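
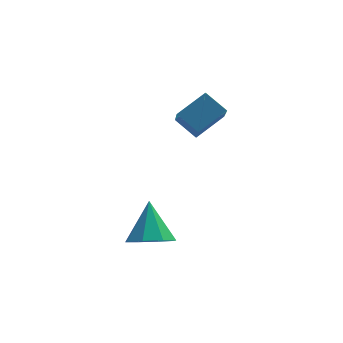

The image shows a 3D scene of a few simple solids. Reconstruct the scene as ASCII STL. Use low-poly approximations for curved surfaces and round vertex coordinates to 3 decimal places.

solid 
facet normal -0.748 -0.416 -0.517
outer loop
vertex 0.682 0.514 0.068
vertex -0.18 1.135 0.817
vertex 0.698 2.155 -1.275
endloop
endfacet
facet normal 0.663 -0.478 -0.576
outer loop
vertex 1.94 2.845 -0.417
vertex 0.682 0.514 0.068
vertex 0.698 2.155 -1.275
endloop
endfacet
facet normal -0.748 -0.416 -0.517
outer loop
vertex 0.698 2.155 -1.275
vertex -0.18 1.135 0.817
vertex -0.164 2.776 -0.526
endloop
endfacet
facet normal 0.007 0.774 -0.633
outer loop
vertex -0.164 2.776 -0.526
vertex 1.94 2.845 -0.417
vertex 0.698 2.155 -1.275
endloop
endfacet
facet normal -0.007 -0.774 0.633
outer loop
vertex 0.682 0.514 0.068
vertex 1.062 1.825 1.675
vertex -0.18 1.135 0.817
endloop
endfacet
facet normal 0.663 -0.478 -0.576
outer loop
vertex 1.924 1.204 0.926
vertex 0.682 0.514 0.068
vertex 1.94 2.845 -0.417
endloop
endfacet
facet normal -0.007 -0.774 0.633
outer loop
vertex 1.924 1.204 0.926
vertex 1.062 1.825 1.675
vertex 0.682 0.514 0.068
endloop
endfacet
facet normal -0.663 0.478 0.576
outer loop
vertex -0.18 1.135 0.817
vertex 1.062 1.825 1.675
vertex -0.164 2.776 -0.526
endloop
endfacet
facet normal 0.007 0.774 -0.633
outer loop
vertex 1.078 3.466 0.332
vertex 1.94 2.845 -0.417
vertex -0.164 2.776 -0.526
endloop
endfacet
facet normal -0.663 0.478 0.576
outer loop
vertex -0.164 2.776 -0.526
vertex 1.062 1.825 1.675
vertex 1.078 3.466 0.332
endloop
endfacet
facet normal 0.748 0.416 0.517
outer loop
vertex 1.078 3.466 0.332
vertex 1.924 1.204 0.926
vertex 1.94 2.845 -0.417
endloop
endfacet
facet normal 0.748 0.416 0.517
outer loop
vertex 1.062 1.825 1.675
vertex 1.924 1.204 0.926
vertex 1.078 3.466 0.332
endloop
endfacet
facet normal 0.003 -0.605 -0.796
outer loop
vertex -0.397 -2.561 -4.462
vertex -1.427 -2.278 -4.681
vertex -0.445 -1.898 -4.966
endloop
endfacet
facet normal 0.894 0.311 0.324
outer loop
vertex -0.397 -2.561 -4.462
vertex -0.445 -1.898 -4.966
vertex -1.433 -1.042 -3.059
endloop
endfacet
facet normal 0.004 -0.606 -0.795
outer loop
vertex -0.445 -1.898 -4.966
vertex -1.427 -2.278 -4.681
vertex -1.068 -1.458 -5.304
endloop
endfacet
facet normal 0.595 0.802 -0.052
outer loop
vertex -0.445 -1.898 -4.966
vertex -1.068 -1.458 -5.304
vertex -1.433 -1.042 -3.059
endloop
endfacet
facet normal 0.004 -0.606 -0.795
outer loop
vertex -1.068 -1.458 -5.304
vertex -1.427 -2.278 -4.681
vertex -1.901 -1.499 -5.277
endloop
endfacet
facet normal -0.054 0.980 -0.190
outer loop
vertex -1.068 -1.458 -5.304
vertex -1.901 -1.499 -5.277
vertex -1.433 -1.042 -3.059
endloop
endfacet
facet normal 0.003 -0.606 -0.795
outer loop
vertex -1.901 -1.499 -5.277
vertex -1.427 -2.278 -4.681
vertex -2.456 -1.995 -4.901
endloop
endfacet
facet normal -0.671 0.742 -0.011
outer loop
vertex -1.901 -1.499 -5.277
vertex -2.456 -1.995 -4.901
vertex -1.433 -1.042 -3.059
endloop
endfacet
facet normal 0.004 -0.606 -0.796
outer loop
vertex -2.456 -1.995 -4.901
vertex -1.427 -2.278 -4.681
vertex -2.408 -2.658 -4.396
endloop
endfacet
facet normal -0.897 0.225 0.381
outer loop
vertex -2.456 -1.995 -4.901
vertex -2.408 -2.658 -4.396
vertex -1.433 -1.042 -3.059
endloop
endfacet
facet normal 0.004 -0.606 -0.795
outer loop
vertex -2.408 -2.658 -4.396
vertex -1.427 -2.278 -4.681
vertex -1.785 -3.098 -4.058
endloop
endfacet
facet normal -0.598 -0.265 0.757
outer loop
vertex -2.408 -2.658 -4.396
vertex -1.785 -3.098 -4.058
vertex -1.433 -1.042 -3.059
endloop
endfacet
facet normal 0.003 -0.606 -0.796
outer loop
vertex -1.785 -3.098 -4.058
vertex -1.427 -2.278 -4.681
vertex -0.952 -3.058 -4.085
endloop
endfacet
facet normal 0.050 -0.443 0.895
outer loop
vertex -1.785 -3.098 -4.058
vertex -0.952 -3.058 -4.085
vertex -1.433 -1.042 -3.059
endloop
endfacet
facet normal 0.003 -0.606 -0.795
outer loop
vertex -0.952 -3.058 -4.085
vertex -1.427 -2.278 -4.681
vertex -0.397 -2.561 -4.462
endloop
endfacet
facet normal 0.669 -0.204 0.715
outer loop
vertex -0.952 -3.058 -4.085
vertex -0.397 -2.561 -4.462
vertex -1.433 -1.042 -3.059
endloop
endfacet

endsolid


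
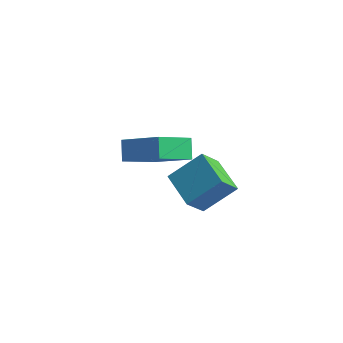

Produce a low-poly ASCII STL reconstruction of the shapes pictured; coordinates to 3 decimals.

solid 
facet normal -0.846 0.454 0.280
outer loop
vertex 1.484 -2.491 1.423
vertex 1.638 -1.65 0.525
vertex 0.629 -3.445 0.384
endloop
endfacet
facet normal -0.123 -0.678 0.724
outer loop
vertex 1.982 -4.17 -0.065
vertex 1.484 -2.491 1.423
vertex 0.629 -3.445 0.384
endloop
endfacet
facet normal -0.846 0.454 0.280
outer loop
vertex 0.629 -3.445 0.384
vertex 1.638 -1.65 0.525
vertex 0.782 -2.604 -0.515
endloop
endfacet
facet normal -0.519 -0.578 -0.629
outer loop
vertex 0.782 -2.604 -0.515
vertex 1.982 -4.17 -0.065
vertex 0.629 -3.445 0.384
endloop
endfacet
facet normal 0.519 0.578 0.630
outer loop
vertex 1.484 -2.491 1.423
vertex 2.991 -2.375 0.076
vertex 1.638 -1.65 0.525
endloop
endfacet
facet normal -0.124 -0.678 0.724
outer loop
vertex 2.838 -3.216 0.975
vertex 1.484 -2.491 1.423
vertex 1.982 -4.17 -0.065
endloop
endfacet
facet normal 0.518 0.579 0.630
outer loop
vertex 2.838 -3.216 0.975
vertex 2.991 -2.375 0.076
vertex 1.484 -2.491 1.423
endloop
endfacet
facet normal 0.123 0.679 -0.724
outer loop
vertex 1.638 -1.65 0.525
vertex 2.991 -2.375 0.076
vertex 0.782 -2.604 -0.515
endloop
endfacet
facet normal -0.518 -0.578 -0.630
outer loop
vertex 2.136 -3.329 -0.963
vertex 1.982 -4.17 -0.065
vertex 0.782 -2.604 -0.515
endloop
endfacet
facet normal 0.123 0.678 -0.724
outer loop
vertex 0.782 -2.604 -0.515
vertex 2.991 -2.375 0.076
vertex 2.136 -3.329 -0.963
endloop
endfacet
facet normal 0.846 -0.454 -0.280
outer loop
vertex 2.136 -3.329 -0.963
vertex 2.838 -3.216 0.975
vertex 1.982 -4.17 -0.065
endloop
endfacet
facet normal 0.846 -0.453 -0.280
outer loop
vertex 2.991 -2.375 0.076
vertex 2.838 -3.216 0.975
vertex 2.136 -3.329 -0.963
endloop
endfacet
facet normal -0.881 -0.008 -0.473
outer loop
vertex -2.882 -1.522 -1.624
vertex -3.293 -0.993 -0.868
vertex -2.44 0.038 -2.474
endloop
endfacet
facet normal 0.407 -0.523 -0.749
outer loop
vertex -0.687 0.053 -1.532
vertex -2.882 -1.522 -1.624
vertex -2.44 0.038 -2.474
endloop
endfacet
facet normal -0.881 -0.008 -0.473
outer loop
vertex -2.44 0.038 -2.474
vertex -3.293 -0.993 -0.868
vertex -2.851 0.566 -1.717
endloop
endfacet
facet normal 0.242 0.853 -0.463
outer loop
vertex -2.851 0.566 -1.717
vertex -0.687 0.053 -1.532
vertex -2.44 0.038 -2.474
endloop
endfacet
facet normal -0.242 -0.852 0.464
outer loop
vertex -2.882 -1.522 -1.624
vertex -1.54 -0.978 0.074
vertex -3.293 -0.993 -0.868
endloop
endfacet
facet normal 0.407 -0.523 -0.749
outer loop
vertex -1.129 -1.506 -0.683
vertex -2.882 -1.522 -1.624
vertex -0.687 0.053 -1.532
endloop
endfacet
facet normal -0.241 -0.853 0.464
outer loop
vertex -1.129 -1.506 -0.683
vertex -1.54 -0.978 0.074
vertex -2.882 -1.522 -1.624
endloop
endfacet
facet normal -0.407 0.523 0.749
outer loop
vertex -3.293 -0.993 -0.868
vertex -1.54 -0.978 0.074
vertex -2.851 0.566 -1.717
endloop
endfacet
facet normal 0.242 0.852 -0.465
outer loop
vertex -1.098 0.582 -0.776
vertex -0.687 0.053 -1.532
vertex -2.851 0.566 -1.717
endloop
endfacet
facet normal -0.407 0.523 0.749
outer loop
vertex -2.851 0.566 -1.717
vertex -1.54 -0.978 0.074
vertex -1.098 0.582 -0.776
endloop
endfacet
facet normal 0.881 0.008 0.473
outer loop
vertex -1.098 0.582 -0.776
vertex -1.129 -1.506 -0.683
vertex -0.687 0.053 -1.532
endloop
endfacet
facet normal 0.881 0.008 0.473
outer loop
vertex -1.54 -0.978 0.074
vertex -1.129 -1.506 -0.683
vertex -1.098 0.582 -0.776
endloop
endfacet

endsolid


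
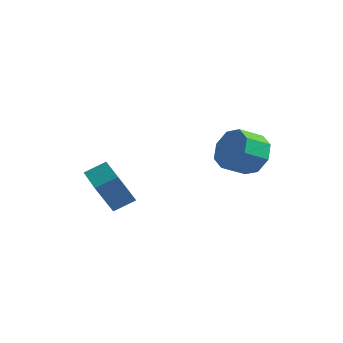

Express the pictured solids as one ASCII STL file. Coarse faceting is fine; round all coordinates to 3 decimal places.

solid 
facet normal 0.406 0.775 -0.484
outer loop
vertex 4.907 2.542 -0.311
vertex 4.152 2.45 -1.092
vertex 4.226 2.998 -0.153
endloop
endfacet
facet normal 0.411 0.318 0.855
outer loop
vertex 4.907 2.542 -0.311
vertex 4.226 2.998 -0.153
vertex 4.382 1.542 0.313
endloop
endfacet
facet normal 0.413 0.317 0.854
outer loop
vertex 4.382 1.542 0.313
vertex 4.226 2.998 -0.153
vertex 3.702 1.998 0.472
endloop
endfacet
facet normal -0.407 -0.775 0.484
outer loop
vertex 4.382 1.542 0.313
vertex 3.702 1.998 0.472
vertex 3.628 1.45 -0.468
endloop
endfacet
facet normal 0.407 0.775 -0.484
outer loop
vertex 4.226 2.998 -0.153
vertex 4.152 2.45 -1.092
vertex 3.503 3.133 -0.545
endloop
endfacet
facet normal -0.286 0.611 0.738
outer loop
vertex 4.226 2.998 -0.153
vertex 3.503 3.133 -0.545
vertex 3.702 1.998 0.472
endloop
endfacet
facet normal -0.286 0.611 0.738
outer loop
vertex 3.702 1.998 0.472
vertex 3.503 3.133 -0.545
vertex 2.978 2.133 0.08
endloop
endfacet
facet normal -0.406 -0.775 0.484
outer loop
vertex 3.702 1.998 0.472
vertex 2.978 2.133 0.08
vertex 3.628 1.45 -0.468
endloop
endfacet
facet normal 0.407 0.774 -0.485
outer loop
vertex 3.503 3.133 -0.545
vertex 4.152 2.45 -1.092
vertex 3.159 2.868 -1.257
endloop
endfacet
facet normal -0.815 0.547 0.190
outer loop
vertex 3.503 3.133 -0.545
vertex 3.159 2.868 -1.257
vertex 2.978 2.133 0.08
endloop
endfacet
facet normal -0.816 0.546 0.190
outer loop
vertex 2.978 2.133 0.08
vertex 3.159 2.868 -1.257
vertex 2.635 1.868 -0.633
endloop
endfacet
facet normal -0.407 -0.775 0.484
outer loop
vertex 2.978 2.133 0.08
vertex 2.635 1.868 -0.633
vertex 3.628 1.45 -0.468
endloop
endfacet
facet normal 0.407 0.775 -0.484
outer loop
vertex 3.159 2.868 -1.257
vertex 4.152 2.45 -1.092
vertex 3.398 2.358 -1.873
endloop
endfacet
facet normal -0.868 0.161 -0.470
outer loop
vertex 3.159 2.868 -1.257
vertex 3.398 2.358 -1.873
vertex 2.635 1.868 -0.633
endloop
endfacet
facet normal -0.868 0.162 -0.470
outer loop
vertex 2.635 1.868 -0.633
vertex 3.398 2.358 -1.873
vertex 2.873 1.358 -1.249
endloop
endfacet
facet normal -0.407 -0.775 0.484
outer loop
vertex 2.635 1.868 -0.633
vertex 2.873 1.358 -1.249
vertex 3.628 1.45 -0.468
endloop
endfacet
facet normal 0.407 0.775 -0.484
outer loop
vertex 3.398 2.358 -1.873
vertex 4.152 2.45 -1.092
vertex 4.078 1.902 -2.032
endloop
endfacet
facet normal -0.412 -0.317 -0.854
outer loop
vertex 3.398 2.358 -1.873
vertex 4.078 1.902 -2.032
vertex 2.873 1.358 -1.249
endloop
endfacet
facet normal -0.411 -0.318 -0.854
outer loop
vertex 2.873 1.358 -1.249
vertex 4.078 1.902 -2.032
vertex 3.554 0.902 -1.407
endloop
endfacet
facet normal -0.406 -0.775 0.484
outer loop
vertex 2.873 1.358 -1.249
vertex 3.554 0.902 -1.407
vertex 3.628 1.45 -0.468
endloop
endfacet
facet normal 0.406 0.775 -0.484
outer loop
vertex 4.078 1.902 -2.032
vertex 4.152 2.45 -1.092
vertex 4.802 1.767 -1.64
endloop
endfacet
facet normal 0.286 -0.611 -0.738
outer loop
vertex 4.078 1.902 -2.032
vertex 4.802 1.767 -1.64
vertex 3.554 0.902 -1.407
endloop
endfacet
facet normal 0.286 -0.611 -0.738
outer loop
vertex 3.554 0.902 -1.407
vertex 4.802 1.767 -1.64
vertex 4.277 0.767 -1.015
endloop
endfacet
facet normal -0.407 -0.775 0.484
outer loop
vertex 3.554 0.902 -1.407
vertex 4.277 0.767 -1.015
vertex 3.628 1.45 -0.468
endloop
endfacet
facet normal 0.407 0.775 -0.484
outer loop
vertex 4.802 1.767 -1.64
vertex 4.152 2.45 -1.092
vertex 5.145 2.032 -0.927
endloop
endfacet
facet normal 0.816 -0.547 -0.189
outer loop
vertex 4.802 1.767 -1.64
vertex 5.145 2.032 -0.927
vertex 4.277 0.767 -1.015
endloop
endfacet
facet normal 0.816 -0.546 -0.191
outer loop
vertex 4.277 0.767 -1.015
vertex 5.145 2.032 -0.927
vertex 4.621 1.032 -0.303
endloop
endfacet
facet normal -0.407 -0.774 0.485
outer loop
vertex 4.277 0.767 -1.015
vertex 4.621 1.032 -0.303
vertex 3.628 1.45 -0.468
endloop
endfacet
facet normal 0.407 0.775 -0.484
outer loop
vertex 5.145 2.032 -0.927
vertex 4.152 2.45 -1.092
vertex 4.907 2.542 -0.311
endloop
endfacet
facet normal 0.868 -0.162 0.469
outer loop
vertex 5.145 2.032 -0.927
vertex 4.907 2.542 -0.311
vertex 4.621 1.032 -0.303
endloop
endfacet
facet normal 0.867 -0.162 0.471
outer loop
vertex 4.621 1.032 -0.303
vertex 4.907 2.542 -0.311
vertex 4.382 1.542 0.313
endloop
endfacet
facet normal -0.407 -0.775 0.484
outer loop
vertex 4.621 1.032 -0.303
vertex 4.382 1.542 0.313
vertex 3.628 1.45 -0.468
endloop
endfacet
facet normal -0.797 0.603 0.019
outer loop
vertex -0.858 -2.692 -1.546
vertex -0.273 -1.935 -1.046
vertex -0.422 -2.069 -2.999
endloop
endfacet
facet normal -0.542 -0.701 -0.463
outer loop
vertex 1.053 -3.185 -3.034
vertex -0.858 -2.692 -1.546
vertex -0.422 -2.069 -2.999
endloop
endfacet
facet normal -0.797 0.604 0.019
outer loop
vertex -0.422 -2.069 -2.999
vertex -0.273 -1.935 -1.046
vertex 0.164 -1.312 -2.499
endloop
endfacet
facet normal 0.266 0.379 -0.886
outer loop
vertex 0.164 -1.312 -2.499
vertex 1.053 -3.185 -3.034
vertex -0.422 -2.069 -2.999
endloop
endfacet
facet normal -0.266 -0.380 0.886
outer loop
vertex -0.858 -2.692 -1.546
vertex 1.202 -3.051 -1.081
vertex -0.273 -1.935 -1.046
endloop
endfacet
facet normal -0.542 -0.701 -0.464
outer loop
vertex 0.616 -3.808 -1.581
vertex -0.858 -2.692 -1.546
vertex 1.053 -3.185 -3.034
endloop
endfacet
facet normal -0.266 -0.379 0.886
outer loop
vertex 0.616 -3.808 -1.581
vertex 1.202 -3.051 -1.081
vertex -0.858 -2.692 -1.546
endloop
endfacet
facet normal 0.542 0.701 0.464
outer loop
vertex -0.273 -1.935 -1.046
vertex 1.202 -3.051 -1.081
vertex 0.164 -1.312 -2.499
endloop
endfacet
facet normal 0.266 0.379 -0.886
outer loop
vertex 1.638 -2.428 -2.534
vertex 1.053 -3.185 -3.034
vertex 0.164 -1.312 -2.499
endloop
endfacet
facet normal 0.542 0.701 0.463
outer loop
vertex 0.164 -1.312 -2.499
vertex 1.202 -3.051 -1.081
vertex 1.638 -2.428 -2.534
endloop
endfacet
facet normal 0.797 -0.603 -0.019
outer loop
vertex 1.638 -2.428 -2.534
vertex 0.616 -3.808 -1.581
vertex 1.053 -3.185 -3.034
endloop
endfacet
facet normal 0.797 -0.604 -0.020
outer loop
vertex 1.202 -3.051 -1.081
vertex 0.616 -3.808 -1.581
vertex 1.638 -2.428 -2.534
endloop
endfacet

endsolid


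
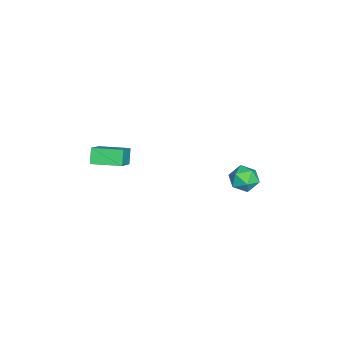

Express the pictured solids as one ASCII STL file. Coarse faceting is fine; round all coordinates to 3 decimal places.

solid 
facet normal -0.566 0.313 0.762
outer loop
vertex -2.561 3.748 1.374
vertex -2.427 3.079 1.748
vertex -1.951 3.685 1.853
endloop
endfacet
facet normal -0.253 0.864 0.435
outer loop
vertex -2.561 3.748 1.374
vertex -1.951 3.685 1.853
vertex -1.874 4.051 1.171
endloop
endfacet
facet normal -0.452 0.856 -0.250
outer loop
vertex -2.561 3.748 1.374
vertex -1.874 4.051 1.171
vertex -2.303 3.671 0.644
endloop
endfacet
facet normal -0.889 0.300 -0.346
outer loop
vertex -2.561 3.748 1.374
vertex -2.303 3.671 0.644
vertex -2.645 3.07 1.001
endloop
endfacet
facet normal -0.959 -0.035 0.280
outer loop
vertex -2.561 3.748 1.374
vertex -2.645 3.07 1.001
vertex -2.427 3.079 1.748
endloop
endfacet
facet normal 0.453 0.763 0.461
outer loop
vertex -1.874 4.051 1.171
vertex -1.951 3.685 1.853
vertex -1.315 3.57 1.419
endloop
endfacet
facet normal -0.054 -0.129 0.990
outer loop
vertex -1.951 3.685 1.853
vertex -2.427 3.079 1.748
vertex -1.657 2.969 1.776
endloop
endfacet
facet normal -0.690 -0.693 0.210
outer loop
vertex -2.427 3.079 1.748
vertex -2.645 3.07 1.001
vertex -2.086 2.589 1.249
endloop
endfacet
facet normal -0.576 -0.150 -0.804
outer loop
vertex -2.645 3.07 1.001
vertex -2.303 3.671 0.644
vertex -2.009 2.955 0.567
endloop
endfacet
facet normal 0.131 0.751 -0.648
outer loop
vertex -2.303 3.671 0.644
vertex -1.874 4.051 1.171
vertex -1.533 3.561 0.672
endloop
endfacet
facet normal 0.889 -0.300 0.346
outer loop
vertex -1.399 2.892 1.046
vertex -1.315 3.57 1.419
vertex -1.657 2.969 1.776
endloop
endfacet
facet normal 0.452 -0.856 0.250
outer loop
vertex -1.399 2.892 1.046
vertex -1.657 2.969 1.776
vertex -2.086 2.589 1.249
endloop
endfacet
facet normal 0.253 -0.864 -0.435
outer loop
vertex -1.399 2.892 1.046
vertex -2.086 2.589 1.249
vertex -2.009 2.955 0.567
endloop
endfacet
facet normal 0.566 -0.313 -0.762
outer loop
vertex -1.399 2.892 1.046
vertex -2.009 2.955 0.567
vertex -1.533 3.561 0.672
endloop
endfacet
facet normal 0.959 0.035 -0.280
outer loop
vertex -1.399 2.892 1.046
vertex -1.533 3.561 0.672
vertex -1.315 3.57 1.419
endloop
endfacet
facet normal 0.576 0.150 0.804
outer loop
vertex -1.657 2.969 1.776
vertex -1.315 3.57 1.419
vertex -1.951 3.685 1.853
endloop
endfacet
facet normal -0.131 -0.751 0.648
outer loop
vertex -2.086 2.589 1.249
vertex -1.657 2.969 1.776
vertex -2.427 3.079 1.748
endloop
endfacet
facet normal -0.453 -0.763 -0.461
outer loop
vertex -2.009 2.955 0.567
vertex -2.086 2.589 1.249
vertex -2.645 3.07 1.001
endloop
endfacet
facet normal 0.054 0.129 -0.990
outer loop
vertex -1.533 3.561 0.672
vertex -2.009 2.955 0.567
vertex -2.303 3.671 0.644
endloop
endfacet
facet normal 0.690 0.693 -0.210
outer loop
vertex -1.315 3.57 1.419
vertex -1.533 3.561 0.672
vertex -1.874 4.051 1.171
endloop
endfacet
facet normal -0.603 -0.059 0.795
outer loop
vertex -1.075 -3.533 3.059
vertex -1.07 -2.048 3.173
vertex -2.215 -3.464 2.199
endloop
endfacet
facet normal -0.002 -0.997 -0.077
outer loop
vertex -1.69 -3.412 1.507
vertex -1.075 -3.533 3.059
vertex -2.215 -3.464 2.199
endloop
endfacet
facet normal -0.604 -0.058 0.795
outer loop
vertex -2.215 -3.464 2.199
vertex -1.07 -2.048 3.173
vertex -2.21 -1.978 2.312
endloop
endfacet
facet normal -0.797 0.048 -0.601
outer loop
vertex -2.21 -1.978 2.312
vertex -1.69 -3.412 1.507
vertex -2.215 -3.464 2.199
endloop
endfacet
facet normal 0.797 -0.049 0.601
outer loop
vertex -1.075 -3.533 3.059
vertex -0.545 -1.996 2.481
vertex -1.07 -2.048 3.173
endloop
endfacet
facet normal -0.004 -0.997 -0.076
outer loop
vertex -0.55 -3.482 2.368
vertex -1.075 -3.533 3.059
vertex -1.69 -3.412 1.507
endloop
endfacet
facet normal 0.797 -0.048 0.602
outer loop
vertex -0.55 -3.482 2.368
vertex -0.545 -1.996 2.481
vertex -1.075 -3.533 3.059
endloop
endfacet
facet normal 0.003 0.997 0.077
outer loop
vertex -1.07 -2.048 3.173
vertex -0.545 -1.996 2.481
vertex -2.21 -1.978 2.312
endloop
endfacet
facet normal -0.797 0.049 -0.602
outer loop
vertex -1.685 -1.927 1.621
vertex -1.69 -3.412 1.507
vertex -2.21 -1.978 2.312
endloop
endfacet
facet normal 0.003 0.997 0.076
outer loop
vertex -2.21 -1.978 2.312
vertex -0.545 -1.996 2.481
vertex -1.685 -1.927 1.621
endloop
endfacet
facet normal 0.604 0.059 -0.795
outer loop
vertex -1.685 -1.927 1.621
vertex -0.55 -3.482 2.368
vertex -1.69 -3.412 1.507
endloop
endfacet
facet normal 0.603 0.058 -0.795
outer loop
vertex -0.545 -1.996 2.481
vertex -0.55 -3.482 2.368
vertex -1.685 -1.927 1.621
endloop
endfacet

endsolid


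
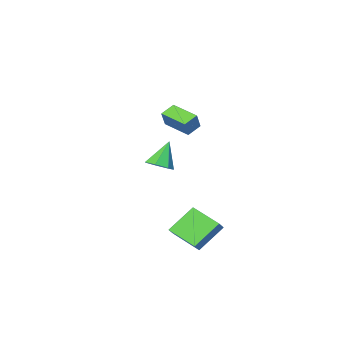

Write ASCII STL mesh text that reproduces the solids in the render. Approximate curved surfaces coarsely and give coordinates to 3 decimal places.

solid 
facet normal -0.722 0.103 0.684
outer loop
vertex -0.236 2.615 -2.392
vertex -0.656 4.267 -3.084
vertex -0.791 2.251 -2.923
endloop
endfacet
facet normal 0.228 -0.898 0.377
outer loop
vertex 0.596 2.053 -4.236
vertex -0.236 2.615 -2.392
vertex -0.791 2.251 -2.923
endloop
endfacet
facet normal -0.722 0.103 0.684
outer loop
vertex -0.791 2.251 -2.923
vertex -0.656 4.267 -3.084
vertex -1.211 3.903 -3.615
endloop
endfacet
facet normal -0.653 -0.428 -0.625
outer loop
vertex -1.211 3.903 -3.615
vertex 0.596 2.053 -4.236
vertex -0.791 2.251 -2.923
endloop
endfacet
facet normal 0.653 0.428 0.625
outer loop
vertex -0.236 2.615 -2.392
vertex 0.731 4.069 -4.397
vertex -0.656 4.267 -3.084
endloop
endfacet
facet normal 0.228 -0.898 0.377
outer loop
vertex 1.151 2.417 -3.705
vertex -0.236 2.615 -2.392
vertex 0.596 2.053 -4.236
endloop
endfacet
facet normal 0.653 0.428 0.625
outer loop
vertex 1.151 2.417 -3.705
vertex 0.731 4.069 -4.397
vertex -0.236 2.615 -2.392
endloop
endfacet
facet normal -0.228 0.898 -0.377
outer loop
vertex -0.656 4.267 -3.084
vertex 0.731 4.069 -4.397
vertex -1.211 3.903 -3.615
endloop
endfacet
facet normal -0.653 -0.428 -0.625
outer loop
vertex 0.176 3.705 -4.928
vertex 0.596 2.053 -4.236
vertex -1.211 3.903 -3.615
endloop
endfacet
facet normal -0.228 0.898 -0.377
outer loop
vertex -1.211 3.903 -3.615
vertex 0.731 4.069 -4.397
vertex 0.176 3.705 -4.928
endloop
endfacet
facet normal 0.722 -0.103 -0.684
outer loop
vertex 0.176 3.705 -4.928
vertex 1.151 2.417 -3.705
vertex 0.596 2.053 -4.236
endloop
endfacet
facet normal 0.722 -0.103 -0.684
outer loop
vertex 0.731 4.069 -4.397
vertex 1.151 2.417 -3.705
vertex 0.176 3.705 -4.928
endloop
endfacet
facet normal -0.432 -0.303 -0.849
outer loop
vertex -1.586 -0.614 2.878
vertex -1.919 0.964 2.485
vertex -0.768 -0.551 2.439
endloop
endfacet
facet normal 0.200 -0.951 0.237
outer loop
vertex -0.301 -0.224 3.355
vertex -1.586 -0.614 2.878
vertex -0.768 -0.551 2.439
endloop
endfacet
facet normal -0.434 -0.304 -0.848
outer loop
vertex -0.768 -0.551 2.439
vertex -1.919 0.964 2.485
vertex -1.102 1.027 2.045
endloop
endfacet
facet normal 0.879 0.068 -0.472
outer loop
vertex -1.102 1.027 2.045
vertex -0.301 -0.224 3.355
vertex -0.768 -0.551 2.439
endloop
endfacet
facet normal -0.879 -0.068 0.472
outer loop
vertex -1.586 -0.614 2.878
vertex -1.452 1.291 3.401
vertex -1.919 0.964 2.485
endloop
endfacet
facet normal 0.201 -0.951 0.237
outer loop
vertex -1.118 -0.287 3.795
vertex -1.586 -0.614 2.878
vertex -0.301 -0.224 3.355
endloop
endfacet
facet normal -0.879 -0.068 0.473
outer loop
vertex -1.118 -0.287 3.795
vertex -1.452 1.291 3.401
vertex -1.586 -0.614 2.878
endloop
endfacet
facet normal -0.201 0.951 -0.237
outer loop
vertex -1.919 0.964 2.485
vertex -1.452 1.291 3.401
vertex -1.102 1.027 2.045
endloop
endfacet
facet normal 0.879 0.068 -0.473
outer loop
vertex -0.634 1.354 2.962
vertex -0.301 -0.224 3.355
vertex -1.102 1.027 2.045
endloop
endfacet
facet normal -0.200 0.951 -0.237
outer loop
vertex -1.102 1.027 2.045
vertex -1.452 1.291 3.401
vertex -0.634 1.354 2.962
endloop
endfacet
facet normal 0.434 0.303 0.849
outer loop
vertex -0.634 1.354 2.962
vertex -1.118 -0.287 3.795
vertex -0.301 -0.224 3.355
endloop
endfacet
facet normal 0.432 0.304 0.849
outer loop
vertex -1.452 1.291 3.401
vertex -1.118 -0.287 3.795
vertex -0.634 1.354 2.962
endloop
endfacet
facet normal 0.473 0.112 -0.874
outer loop
vertex -1.781 -3.816 -1.519
vertex -2.522 -3.588 -1.891
vertex -1.937 -3.086 -1.51
endloop
endfacet
facet normal 0.601 0.119 0.791
outer loop
vertex -1.781 -3.816 -1.519
vertex -1.937 -3.086 -1.51
vertex -3.378 -3.792 -0.309
endloop
endfacet
facet normal 0.472 0.113 -0.874
outer loop
vertex -1.937 -3.086 -1.51
vertex -2.522 -3.588 -1.891
vertex -2.534 -2.734 -1.787
endloop
endfacet
facet normal 0.155 0.759 0.632
outer loop
vertex -1.937 -3.086 -1.51
vertex -2.534 -2.734 -1.787
vertex -3.378 -3.792 -0.309
endloop
endfacet
facet normal 0.473 0.113 -0.874
outer loop
vertex -2.534 -2.734 -1.787
vertex -2.522 -3.588 -1.891
vertex -3.122 -3.026 -2.143
endloop
endfacet
facet normal -0.550 0.795 0.255
outer loop
vertex -2.534 -2.734 -1.787
vertex -3.122 -3.026 -2.143
vertex -3.378 -3.792 -0.309
endloop
endfacet
facet normal 0.473 0.113 -0.874
outer loop
vertex -3.122 -3.026 -2.143
vertex -2.522 -3.588 -1.891
vertex -3.258 -3.74 -2.309
endloop
endfacet
facet normal -0.979 0.199 -0.054
outer loop
vertex -3.122 -3.026 -2.143
vertex -3.258 -3.74 -2.309
vertex -3.378 -3.792 -0.309
endloop
endfacet
facet normal 0.473 0.113 -0.874
outer loop
vertex -3.258 -3.74 -2.309
vertex -2.522 -3.588 -1.891
vertex -2.84 -4.34 -2.16
endloop
endfacet
facet normal -0.811 -0.581 -0.064
outer loop
vertex -3.258 -3.74 -2.309
vertex -2.84 -4.34 -2.16
vertex -3.378 -3.792 -0.309
endloop
endfacet
facet normal 0.473 0.113 -0.874
outer loop
vertex -2.84 -4.34 -2.16
vertex -2.522 -3.588 -1.891
vertex -2.183 -4.374 -1.809
endloop
endfacet
facet normal -0.174 -0.957 0.233
outer loop
vertex -2.84 -4.34 -2.16
vertex -2.183 -4.374 -1.809
vertex -3.378 -3.792 -0.309
endloop
endfacet
facet normal 0.473 0.113 -0.874
outer loop
vertex -2.183 -4.374 -1.809
vertex -2.522 -3.588 -1.891
vertex -1.781 -3.816 -1.519
endloop
endfacet
facet normal 0.455 -0.646 0.613
outer loop
vertex -2.183 -4.374 -1.809
vertex -1.781 -3.816 -1.519
vertex -3.378 -3.792 -0.309
endloop
endfacet

endsolid


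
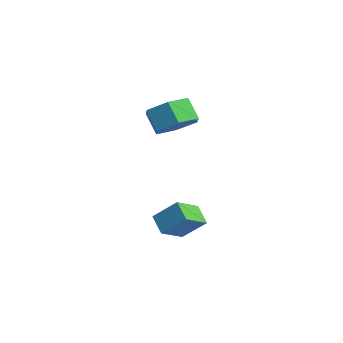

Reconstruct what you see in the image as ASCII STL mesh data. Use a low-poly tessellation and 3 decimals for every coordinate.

solid 
facet normal 0.610 0.112 -0.784
outer loop
vertex 1.35 2.508 3.653
vertex 0.512 2.858 3.051
vertex 1.111 3.57 3.619
endloop
endfacet
facet normal 0.761 0.191 0.619
outer loop
vertex 1.35 2.508 3.653
vertex 1.111 3.57 3.619
vertex 0.606 2.371 4.61
endloop
endfacet
facet normal 0.762 0.191 0.619
outer loop
vertex 0.606 2.371 4.61
vertex 1.111 3.57 3.619
vertex 0.367 3.434 4.576
endloop
endfacet
facet normal -0.610 -0.112 0.785
outer loop
vertex 0.606 2.371 4.61
vertex 0.367 3.434 4.576
vertex -0.232 2.722 4.009
endloop
endfacet
facet normal 0.610 0.112 -0.784
outer loop
vertex 1.111 3.57 3.619
vertex 0.512 2.858 3.051
vertex 0.273 3.921 3.017
endloop
endfacet
facet normal 0.191 0.940 0.282
outer loop
vertex 1.111 3.57 3.619
vertex 0.273 3.921 3.017
vertex 0.367 3.434 4.576
endloop
endfacet
facet normal 0.191 0.940 0.282
outer loop
vertex 0.367 3.434 4.576
vertex 0.273 3.921 3.017
vertex -0.471 3.785 3.974
endloop
endfacet
facet normal -0.610 -0.111 0.784
outer loop
vertex 0.367 3.434 4.576
vertex -0.471 3.785 3.974
vertex -0.232 2.722 4.009
endloop
endfacet
facet normal 0.610 0.112 -0.785
outer loop
vertex 0.273 3.921 3.017
vertex 0.512 2.858 3.051
vertex -0.326 3.209 2.45
endloop
endfacet
facet normal -0.571 0.749 -0.337
outer loop
vertex 0.273 3.921 3.017
vertex -0.326 3.209 2.45
vertex -0.471 3.785 3.974
endloop
endfacet
facet normal -0.571 0.748 -0.337
outer loop
vertex -0.471 3.785 3.974
vertex -0.326 3.209 2.45
vertex -1.07 3.072 3.407
endloop
endfacet
facet normal -0.610 -0.111 0.784
outer loop
vertex -0.471 3.785 3.974
vertex -1.07 3.072 3.407
vertex -0.232 2.722 4.009
endloop
endfacet
facet normal 0.610 0.112 -0.785
outer loop
vertex -0.326 3.209 2.45
vertex 0.512 2.858 3.051
vertex -0.087 2.146 2.484
endloop
endfacet
facet normal -0.762 -0.191 -0.619
outer loop
vertex -0.326 3.209 2.45
vertex -0.087 2.146 2.484
vertex -1.07 3.072 3.407
endloop
endfacet
facet normal -0.762 -0.191 -0.619
outer loop
vertex -1.07 3.072 3.407
vertex -0.087 2.146 2.484
vertex -0.831 2.01 3.441
endloop
endfacet
facet normal -0.610 -0.112 0.784
outer loop
vertex -1.07 3.072 3.407
vertex -0.831 2.01 3.441
vertex -0.232 2.722 4.009
endloop
endfacet
facet normal 0.610 0.111 -0.784
outer loop
vertex -0.087 2.146 2.484
vertex 0.512 2.858 3.051
vertex 0.751 1.795 3.086
endloop
endfacet
facet normal -0.191 -0.940 -0.282
outer loop
vertex -0.087 2.146 2.484
vertex 0.751 1.795 3.086
vertex -0.831 2.01 3.441
endloop
endfacet
facet normal -0.191 -0.940 -0.282
outer loop
vertex -0.831 2.01 3.441
vertex 0.751 1.795 3.086
vertex 0.007 1.659 4.043
endloop
endfacet
facet normal -0.610 -0.112 0.784
outer loop
vertex -0.831 2.01 3.441
vertex 0.007 1.659 4.043
vertex -0.232 2.722 4.009
endloop
endfacet
facet normal 0.610 0.111 -0.784
outer loop
vertex 0.751 1.795 3.086
vertex 0.512 2.858 3.051
vertex 1.35 2.508 3.653
endloop
endfacet
facet normal 0.571 -0.748 0.338
outer loop
vertex 0.751 1.795 3.086
vertex 1.35 2.508 3.653
vertex 0.007 1.659 4.043
endloop
endfacet
facet normal 0.571 -0.749 0.337
outer loop
vertex 0.007 1.659 4.043
vertex 1.35 2.508 3.653
vertex 0.606 2.371 4.61
endloop
endfacet
facet normal -0.610 -0.112 0.785
outer loop
vertex 0.007 1.659 4.043
vertex 0.606 2.371 4.61
vertex -0.232 2.722 4.009
endloop
endfacet
facet normal -0.824 0.014 0.567
outer loop
vertex 2.9 1.675 -0.231
vertex 2.441 2.874 -0.927
vertex 2.225 0.86 -1.193
endloop
endfacet
facet normal 0.314 -0.822 0.476
outer loop
vertex 3.099 0.846 -1.793
vertex 2.9 1.675 -0.231
vertex 2.225 0.86 -1.193
endloop
endfacet
facet normal -0.824 0.014 0.566
outer loop
vertex 2.225 0.86 -1.193
vertex 2.441 2.874 -0.927
vertex 1.767 2.059 -1.888
endloop
endfacet
facet normal -0.471 -0.570 -0.673
outer loop
vertex 1.767 2.059 -1.888
vertex 3.099 0.846 -1.793
vertex 2.225 0.86 -1.193
endloop
endfacet
facet normal 0.471 0.571 0.673
outer loop
vertex 2.9 1.675 -0.231
vertex 3.315 2.86 -1.527
vertex 2.441 2.874 -0.927
endloop
endfacet
facet normal 0.314 -0.821 0.476
outer loop
vertex 3.773 1.661 -0.832
vertex 2.9 1.675 -0.231
vertex 3.099 0.846 -1.793
endloop
endfacet
facet normal 0.472 0.570 0.672
outer loop
vertex 3.773 1.661 -0.832
vertex 3.315 2.86 -1.527
vertex 2.9 1.675 -0.231
endloop
endfacet
facet normal -0.314 0.821 -0.476
outer loop
vertex 2.441 2.874 -0.927
vertex 3.315 2.86 -1.527
vertex 1.767 2.059 -1.888
endloop
endfacet
facet normal -0.472 -0.571 -0.672
outer loop
vertex 2.64 2.045 -2.489
vertex 3.099 0.846 -1.793
vertex 1.767 2.059 -1.888
endloop
endfacet
facet normal -0.314 0.822 -0.476
outer loop
vertex 1.767 2.059 -1.888
vertex 3.315 2.86 -1.527
vertex 2.64 2.045 -2.489
endloop
endfacet
facet normal 0.824 -0.013 -0.567
outer loop
vertex 2.64 2.045 -2.489
vertex 3.773 1.661 -0.832
vertex 3.099 0.846 -1.793
endloop
endfacet
facet normal 0.824 -0.014 -0.567
outer loop
vertex 3.315 2.86 -1.527
vertex 3.773 1.661 -0.832
vertex 2.64 2.045 -2.489
endloop
endfacet

endsolid


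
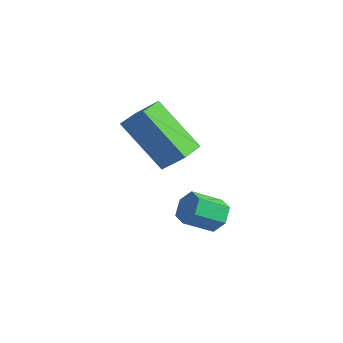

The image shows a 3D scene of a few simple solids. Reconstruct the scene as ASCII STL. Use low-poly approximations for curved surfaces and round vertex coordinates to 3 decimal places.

solid 
facet normal 0.334 0.790 -0.514
outer loop
vertex 0.287 0.136 -1.488
vertex 0.075 0.485 -1.09
vertex 0.609 0.289 -1.044
endloop
endfacet
facet normal 0.754 -0.552 -0.357
outer loop
vertex 0.287 0.136 -1.488
vertex 0.609 0.289 -1.044
vertex -0.064 -0.693 -0.948
endloop
endfacet
facet normal 0.754 -0.552 -0.356
outer loop
vertex -0.064 -0.693 -0.948
vertex 0.609 0.289 -1.044
vertex 0.258 -0.54 -0.503
endloop
endfacet
facet normal -0.334 -0.790 0.514
outer loop
vertex -0.064 -0.693 -0.948
vertex 0.258 -0.54 -0.503
vertex -0.275 -0.345 -0.55
endloop
endfacet
facet normal 0.334 0.790 -0.514
outer loop
vertex 0.609 0.289 -1.044
vertex 0.075 0.485 -1.09
vertex 0.397 0.638 -0.646
endloop
endfacet
facet normal 0.866 -0.042 0.498
outer loop
vertex 0.609 0.289 -1.044
vertex 0.397 0.638 -0.646
vertex 0.258 -0.54 -0.503
endloop
endfacet
facet normal 0.867 -0.042 0.497
outer loop
vertex 0.258 -0.54 -0.503
vertex 0.397 0.638 -0.646
vertex 0.047 -0.191 -0.105
endloop
endfacet
facet normal -0.334 -0.789 0.515
outer loop
vertex 0.258 -0.54 -0.503
vertex 0.047 -0.191 -0.105
vertex -0.275 -0.345 -0.55
endloop
endfacet
facet normal 0.333 0.790 -0.514
outer loop
vertex 0.397 0.638 -0.646
vertex 0.075 0.485 -1.09
vertex -0.136 0.833 -0.692
endloop
endfacet
facet normal 0.113 0.509 0.853
outer loop
vertex 0.397 0.638 -0.646
vertex -0.136 0.833 -0.692
vertex 0.047 -0.191 -0.105
endloop
endfacet
facet normal 0.111 0.509 0.854
outer loop
vertex 0.047 -0.191 -0.105
vertex -0.136 0.833 -0.692
vertex -0.487 0.004 -0.152
endloop
endfacet
facet normal -0.334 -0.790 0.515
outer loop
vertex 0.047 -0.191 -0.105
vertex -0.487 0.004 -0.152
vertex -0.275 -0.345 -0.55
endloop
endfacet
facet normal 0.334 0.790 -0.514
outer loop
vertex -0.136 0.833 -0.692
vertex 0.075 0.485 -1.09
vertex -0.458 0.68 -1.137
endloop
endfacet
facet normal -0.754 0.551 0.356
outer loop
vertex -0.136 0.833 -0.692
vertex -0.458 0.68 -1.137
vertex -0.487 0.004 -0.152
endloop
endfacet
facet normal -0.754 0.552 0.357
outer loop
vertex -0.487 0.004 -0.152
vertex -0.458 0.68 -1.137
vertex -0.809 -0.149 -0.596
endloop
endfacet
facet normal -0.334 -0.790 0.514
outer loop
vertex -0.487 0.004 -0.152
vertex -0.809 -0.149 -0.596
vertex -0.275 -0.345 -0.55
endloop
endfacet
facet normal 0.334 0.789 -0.515
outer loop
vertex -0.458 0.68 -1.137
vertex 0.075 0.485 -1.09
vertex -0.247 0.331 -1.535
endloop
endfacet
facet normal -0.867 0.043 -0.497
outer loop
vertex -0.458 0.68 -1.137
vertex -0.247 0.331 -1.535
vertex -0.809 -0.149 -0.596
endloop
endfacet
facet normal -0.866 0.041 -0.498
outer loop
vertex -0.809 -0.149 -0.596
vertex -0.247 0.331 -1.535
vertex -0.597 -0.498 -0.994
endloop
endfacet
facet normal -0.334 -0.790 0.514
outer loop
vertex -0.809 -0.149 -0.596
vertex -0.597 -0.498 -0.994
vertex -0.275 -0.345 -0.55
endloop
endfacet
facet normal 0.334 0.790 -0.515
outer loop
vertex -0.247 0.331 -1.535
vertex 0.075 0.485 -1.09
vertex 0.287 0.136 -1.488
endloop
endfacet
facet normal -0.111 -0.510 -0.853
outer loop
vertex -0.247 0.331 -1.535
vertex 0.287 0.136 -1.488
vertex -0.597 -0.498 -0.994
endloop
endfacet
facet normal -0.112 -0.509 -0.854
outer loop
vertex -0.597 -0.498 -0.994
vertex 0.287 0.136 -1.488
vertex -0.064 -0.693 -0.948
endloop
endfacet
facet normal -0.333 -0.790 0.514
outer loop
vertex -0.597 -0.498 -0.994
vertex -0.064 -0.693 -0.948
vertex -0.275 -0.345 -0.55
endloop
endfacet
facet normal -0.659 -0.324 -0.679
outer loop
vertex -1.932 -1.349 2.462
vertex -2.294 -0.483 2.4
vertex -0.672 -0.924 1.035
endloop
endfacet
facet normal 0.384 -0.921 0.065
outer loop
vertex -0.046 -0.617 1.68
vertex -1.932 -1.349 2.462
vertex -0.672 -0.924 1.035
endloop
endfacet
facet normal -0.659 -0.324 -0.678
outer loop
vertex -0.672 -0.924 1.035
vertex -2.294 -0.483 2.4
vertex -1.034 -0.059 0.973
endloop
endfacet
facet normal 0.646 0.218 -0.731
outer loop
vertex -1.034 -0.059 0.973
vertex -0.046 -0.617 1.68
vertex -0.672 -0.924 1.035
endloop
endfacet
facet normal -0.646 -0.218 0.731
outer loop
vertex -1.932 -1.349 2.462
vertex -1.668 -0.176 3.045
vertex -2.294 -0.483 2.4
endloop
endfacet
facet normal 0.385 -0.921 0.066
outer loop
vertex -1.306 -1.041 3.107
vertex -1.932 -1.349 2.462
vertex -0.046 -0.617 1.68
endloop
endfacet
facet normal -0.646 -0.218 0.731
outer loop
vertex -1.306 -1.041 3.107
vertex -1.668 -0.176 3.045
vertex -1.932 -1.349 2.462
endloop
endfacet
facet normal -0.384 0.921 -0.066
outer loop
vertex -2.294 -0.483 2.4
vertex -1.668 -0.176 3.045
vertex -1.034 -0.059 0.973
endloop
endfacet
facet normal 0.646 0.218 -0.731
outer loop
vertex -0.408 0.249 1.618
vertex -0.046 -0.617 1.68
vertex -1.034 -0.059 0.973
endloop
endfacet
facet normal -0.385 0.921 -0.066
outer loop
vertex -1.034 -0.059 0.973
vertex -1.668 -0.176 3.045
vertex -0.408 0.249 1.618
endloop
endfacet
facet normal 0.659 0.324 0.678
outer loop
vertex -0.408 0.249 1.618
vertex -1.306 -1.041 3.107
vertex -0.046 -0.617 1.68
endloop
endfacet
facet normal 0.659 0.324 0.679
outer loop
vertex -1.668 -0.176 3.045
vertex -1.306 -1.041 3.107
vertex -0.408 0.249 1.618
endloop
endfacet

endsolid


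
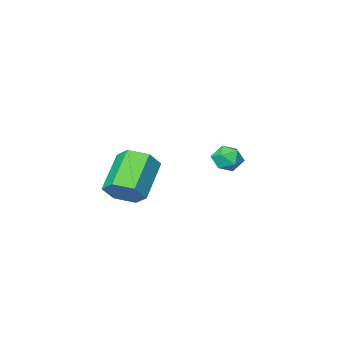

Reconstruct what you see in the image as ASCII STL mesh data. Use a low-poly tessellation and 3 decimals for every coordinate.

solid 
facet normal -0.435 -0.046 0.899
outer loop
vertex -1.964 2.77 -2.233
vertex -2.361 2.139 -2.457
vertex -1.662 2.061 -2.123
endloop
endfacet
facet normal 0.219 0.240 0.946
outer loop
vertex -1.964 2.77 -2.233
vertex -1.662 2.061 -2.123
vertex -1.209 2.642 -2.375
endloop
endfacet
facet normal 0.237 0.816 0.527
outer loop
vertex -1.964 2.77 -2.233
vertex -1.209 2.642 -2.375
vertex -1.628 3.079 -2.863
endloop
endfacet
facet normal -0.404 0.888 0.220
outer loop
vertex -1.964 2.77 -2.233
vertex -1.628 3.079 -2.863
vertex -2.34 2.768 -2.914
endloop
endfacet
facet normal -0.819 0.355 0.451
outer loop
vertex -1.964 2.77 -2.233
vertex -2.34 2.768 -2.914
vertex -2.361 2.139 -2.457
endloop
endfacet
facet normal 0.685 -0.235 0.689
outer loop
vertex -1.209 2.642 -2.375
vertex -1.662 2.061 -2.123
vertex -1.14 1.932 -2.686
endloop
endfacet
facet normal -0.371 -0.697 0.614
outer loop
vertex -1.662 2.061 -2.123
vertex -2.361 2.139 -2.457
vertex -1.852 1.621 -2.737
endloop
endfacet
facet normal -0.993 -0.048 -0.111
outer loop
vertex -2.361 2.139 -2.457
vertex -2.34 2.768 -2.914
vertex -2.271 2.058 -3.225
endloop
endfacet
facet normal -0.321 0.814 -0.484
outer loop
vertex -2.34 2.768 -2.914
vertex -1.628 3.079 -2.863
vertex -1.818 2.639 -3.477
endloop
endfacet
facet normal 0.716 0.698 0.010
outer loop
vertex -1.628 3.079 -2.863
vertex -1.209 2.642 -2.375
vertex -1.119 2.561 -3.143
endloop
endfacet
facet normal 0.404 -0.888 -0.220
outer loop
vertex -1.516 1.93 -3.367
vertex -1.14 1.932 -2.686
vertex -1.852 1.621 -2.737
endloop
endfacet
facet normal -0.237 -0.816 -0.527
outer loop
vertex -1.516 1.93 -3.367
vertex -1.852 1.621 -2.737
vertex -2.271 2.058 -3.225
endloop
endfacet
facet normal -0.219 -0.240 -0.946
outer loop
vertex -1.516 1.93 -3.367
vertex -2.271 2.058 -3.225
vertex -1.818 2.639 -3.477
endloop
endfacet
facet normal 0.435 0.046 -0.899
outer loop
vertex -1.516 1.93 -3.367
vertex -1.818 2.639 -3.477
vertex -1.119 2.561 -3.143
endloop
endfacet
facet normal 0.819 -0.355 -0.451
outer loop
vertex -1.516 1.93 -3.367
vertex -1.119 2.561 -3.143
vertex -1.14 1.932 -2.686
endloop
endfacet
facet normal 0.321 -0.814 0.484
outer loop
vertex -1.852 1.621 -2.737
vertex -1.14 1.932 -2.686
vertex -1.662 2.061 -2.123
endloop
endfacet
facet normal -0.716 -0.698 -0.010
outer loop
vertex -2.271 2.058 -3.225
vertex -1.852 1.621 -2.737
vertex -2.361 2.139 -2.457
endloop
endfacet
facet normal -0.685 0.235 -0.689
outer loop
vertex -1.818 2.639 -3.477
vertex -2.271 2.058 -3.225
vertex -2.34 2.768 -2.914
endloop
endfacet
facet normal 0.371 0.697 -0.614
outer loop
vertex -1.119 2.561 -3.143
vertex -1.818 2.639 -3.477
vertex -1.628 3.079 -2.863
endloop
endfacet
facet normal 0.993 0.048 0.111
outer loop
vertex -1.14 1.932 -2.686
vertex -1.119 2.561 -3.143
vertex -1.209 2.642 -2.375
endloop
endfacet
facet normal 0.641 0.474 -0.604
outer loop
vertex 4.633 3.327 -2.346
vertex 4.014 3.237 -3.074
vertex 3.978 4.01 -2.505
endloop
endfacet
facet normal 0.351 0.518 0.780
outer loop
vertex 4.633 3.327 -2.346
vertex 3.978 4.01 -2.505
vertex 3.286 2.332 -1.078
endloop
endfacet
facet normal 0.350 0.519 0.780
outer loop
vertex 3.286 2.332 -1.078
vertex 3.978 4.01 -2.505
vertex 2.631 3.015 -1.238
endloop
endfacet
facet normal -0.641 -0.473 0.604
outer loop
vertex 3.286 2.332 -1.078
vertex 2.631 3.015 -1.238
vertex 2.666 2.243 -1.806
endloop
endfacet
facet normal 0.641 0.474 -0.603
outer loop
vertex 3.978 4.01 -2.505
vertex 4.014 3.237 -3.074
vertex 3.359 3.921 -3.233
endloop
endfacet
facet normal -0.415 0.876 0.246
outer loop
vertex 3.978 4.01 -2.505
vertex 3.359 3.921 -3.233
vertex 2.631 3.015 -1.238
endloop
endfacet
facet normal -0.415 0.876 0.246
outer loop
vertex 2.631 3.015 -1.238
vertex 3.359 3.921 -3.233
vertex 2.012 2.926 -1.966
endloop
endfacet
facet normal -0.642 -0.473 0.604
outer loop
vertex 2.631 3.015 -1.238
vertex 2.012 2.926 -1.966
vertex 2.666 2.243 -1.806
endloop
endfacet
facet normal 0.641 0.474 -0.604
outer loop
vertex 3.359 3.921 -3.233
vertex 4.014 3.237 -3.074
vertex 3.394 3.148 -3.802
endloop
endfacet
facet normal -0.766 0.358 -0.534
outer loop
vertex 3.359 3.921 -3.233
vertex 3.394 3.148 -3.802
vertex 2.012 2.926 -1.966
endloop
endfacet
facet normal -0.766 0.357 -0.534
outer loop
vertex 2.012 2.926 -1.966
vertex 3.394 3.148 -3.802
vertex 2.047 2.153 -2.534
endloop
endfacet
facet normal -0.642 -0.473 0.604
outer loop
vertex 2.012 2.926 -1.966
vertex 2.047 2.153 -2.534
vertex 2.666 2.243 -1.806
endloop
endfacet
facet normal 0.641 0.473 -0.604
outer loop
vertex 3.394 3.148 -3.802
vertex 4.014 3.237 -3.074
vertex 4.049 2.465 -3.642
endloop
endfacet
facet normal -0.351 -0.519 -0.780
outer loop
vertex 3.394 3.148 -3.802
vertex 4.049 2.465 -3.642
vertex 2.047 2.153 -2.534
endloop
endfacet
facet normal -0.351 -0.518 -0.780
outer loop
vertex 2.047 2.153 -2.534
vertex 4.049 2.465 -3.642
vertex 2.702 1.47 -2.375
endloop
endfacet
facet normal -0.641 -0.474 0.604
outer loop
vertex 2.047 2.153 -2.534
vertex 2.702 1.47 -2.375
vertex 2.666 2.243 -1.806
endloop
endfacet
facet normal 0.642 0.473 -0.604
outer loop
vertex 4.049 2.465 -3.642
vertex 4.014 3.237 -3.074
vertex 4.668 2.554 -2.914
endloop
endfacet
facet normal 0.415 -0.876 -0.246
outer loop
vertex 4.049 2.465 -3.642
vertex 4.668 2.554 -2.914
vertex 2.702 1.47 -2.375
endloop
endfacet
facet normal 0.415 -0.876 -0.246
outer loop
vertex 2.702 1.47 -2.375
vertex 4.668 2.554 -2.914
vertex 3.321 1.559 -1.647
endloop
endfacet
facet normal -0.641 -0.474 0.603
outer loop
vertex 2.702 1.47 -2.375
vertex 3.321 1.559 -1.647
vertex 2.666 2.243 -1.806
endloop
endfacet
facet normal 0.642 0.473 -0.604
outer loop
vertex 4.668 2.554 -2.914
vertex 4.014 3.237 -3.074
vertex 4.633 3.327 -2.346
endloop
endfacet
facet normal 0.766 -0.358 0.534
outer loop
vertex 4.668 2.554 -2.914
vertex 4.633 3.327 -2.346
vertex 3.321 1.559 -1.647
endloop
endfacet
facet normal 0.766 -0.358 0.533
outer loop
vertex 3.321 1.559 -1.647
vertex 4.633 3.327 -2.346
vertex 3.286 2.332 -1.078
endloop
endfacet
facet normal -0.641 -0.474 0.604
outer loop
vertex 3.321 1.559 -1.647
vertex 3.286 2.332 -1.078
vertex 2.666 2.243 -1.806
endloop
endfacet

endsolid


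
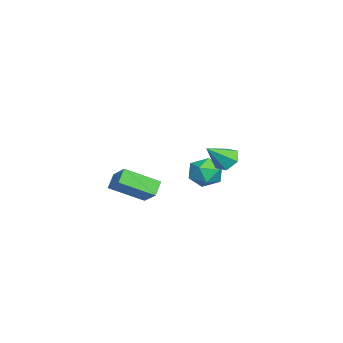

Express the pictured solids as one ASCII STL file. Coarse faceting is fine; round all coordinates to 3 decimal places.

solid 
facet normal 0.444 0.254 0.859
outer loop
vertex -3.363 -0.42 -3.325
vertex -4.015 -0.924 -2.839
vertex -3.207 -1.345 -3.132
endloop
endfacet
facet normal 0.919 0.223 0.326
outer loop
vertex -3.363 -0.42 -3.325
vertex -3.207 -1.345 -3.132
vertex -2.987 -0.992 -3.994
endloop
endfacet
facet normal 0.711 0.679 -0.181
outer loop
vertex -3.363 -0.42 -3.325
vertex -2.987 -0.992 -3.994
vertex -3.658 -0.353 -4.233
endloop
endfacet
facet normal 0.108 0.993 0.038
outer loop
vertex -3.363 -0.42 -3.325
vertex -3.658 -0.353 -4.233
vertex -4.293 -0.311 -3.519
endloop
endfacet
facet normal -0.057 0.730 0.681
outer loop
vertex -3.363 -0.42 -3.325
vertex -4.293 -0.311 -3.519
vertex -4.015 -0.924 -2.839
endloop
endfacet
facet normal 0.899 -0.436 0.051
outer loop
vertex -2.987 -0.992 -3.994
vertex -3.207 -1.345 -3.132
vertex -3.407 -1.849 -3.921
endloop
endfacet
facet normal 0.131 -0.385 0.914
outer loop
vertex -3.207 -1.345 -3.132
vertex -4.015 -0.924 -2.839
vertex -4.042 -1.807 -3.207
endloop
endfacet
facet normal -0.679 0.386 0.625
outer loop
vertex -4.015 -0.924 -2.839
vertex -4.293 -0.311 -3.519
vertex -4.713 -1.168 -3.446
endloop
endfacet
facet normal -0.412 0.812 -0.414
outer loop
vertex -4.293 -0.311 -3.519
vertex -3.658 -0.353 -4.233
vertex -4.493 -0.815 -4.308
endloop
endfacet
facet normal 0.563 0.303 -0.769
outer loop
vertex -3.658 -0.353 -4.233
vertex -2.987 -0.992 -3.994
vertex -3.685 -1.236 -4.601
endloop
endfacet
facet normal -0.108 -0.993 -0.038
outer loop
vertex -4.337 -1.74 -4.115
vertex -3.407 -1.849 -3.921
vertex -4.042 -1.807 -3.207
endloop
endfacet
facet normal -0.711 -0.679 0.181
outer loop
vertex -4.337 -1.74 -4.115
vertex -4.042 -1.807 -3.207
vertex -4.713 -1.168 -3.446
endloop
endfacet
facet normal -0.919 -0.223 -0.326
outer loop
vertex -4.337 -1.74 -4.115
vertex -4.713 -1.168 -3.446
vertex -4.493 -0.815 -4.308
endloop
endfacet
facet normal -0.444 -0.254 -0.859
outer loop
vertex -4.337 -1.74 -4.115
vertex -4.493 -0.815 -4.308
vertex -3.685 -1.236 -4.601
endloop
endfacet
facet normal 0.057 -0.730 -0.681
outer loop
vertex -4.337 -1.74 -4.115
vertex -3.685 -1.236 -4.601
vertex -3.407 -1.849 -3.921
endloop
endfacet
facet normal 0.412 -0.812 0.414
outer loop
vertex -4.042 -1.807 -3.207
vertex -3.407 -1.849 -3.921
vertex -3.207 -1.345 -3.132
endloop
endfacet
facet normal -0.563 -0.303 0.769
outer loop
vertex -4.713 -1.168 -3.446
vertex -4.042 -1.807 -3.207
vertex -4.015 -0.924 -2.839
endloop
endfacet
facet normal -0.899 0.436 -0.051
outer loop
vertex -4.493 -0.815 -4.308
vertex -4.713 -1.168 -3.446
vertex -4.293 -0.311 -3.519
endloop
endfacet
facet normal -0.131 0.385 -0.914
outer loop
vertex -3.685 -1.236 -4.601
vertex -4.493 -0.815 -4.308
vertex -3.658 -0.353 -4.233
endloop
endfacet
facet normal 0.679 -0.386 -0.625
outer loop
vertex -3.407 -1.849 -3.921
vertex -3.685 -1.236 -4.601
vertex -2.987 -0.992 -3.994
endloop
endfacet
facet normal -0.719 0.233 0.655
outer loop
vertex 2.327 -4.425 -0.873
vertex 2.04 -2.825 -1.757
vertex 1.494 -4.972 -1.594
endloop
endfacet
facet normal 0.154 -0.865 0.478
outer loop
vertex 2.12 -5.175 -2.163
vertex 2.327 -4.425 -0.873
vertex 1.494 -4.972 -1.594
endloop
endfacet
facet normal -0.719 0.233 0.655
outer loop
vertex 1.494 -4.972 -1.594
vertex 2.04 -2.825 -1.757
vertex 1.207 -3.372 -2.477
endloop
endfacet
facet normal -0.677 -0.445 -0.586
outer loop
vertex 1.207 -3.372 -2.477
vertex 2.12 -5.175 -2.163
vertex 1.494 -4.972 -1.594
endloop
endfacet
facet normal 0.677 0.445 0.586
outer loop
vertex 2.327 -4.425 -0.873
vertex 2.666 -3.028 -2.326
vertex 2.04 -2.825 -1.757
endloop
endfacet
facet normal 0.155 -0.865 0.478
outer loop
vertex 2.953 -4.628 -1.443
vertex 2.327 -4.425 -0.873
vertex 2.12 -5.175 -2.163
endloop
endfacet
facet normal 0.678 0.445 0.586
outer loop
vertex 2.953 -4.628 -1.443
vertex 2.666 -3.028 -2.326
vertex 2.327 -4.425 -0.873
endloop
endfacet
facet normal -0.154 0.865 -0.478
outer loop
vertex 2.04 -2.825 -1.757
vertex 2.666 -3.028 -2.326
vertex 1.207 -3.372 -2.477
endloop
endfacet
facet normal -0.678 -0.445 -0.586
outer loop
vertex 1.833 -3.575 -3.047
vertex 2.12 -5.175 -2.163
vertex 1.207 -3.372 -2.477
endloop
endfacet
facet normal -0.154 0.865 -0.478
outer loop
vertex 1.207 -3.372 -2.477
vertex 2.666 -3.028 -2.326
vertex 1.833 -3.575 -3.047
endloop
endfacet
facet normal 0.719 -0.233 -0.655
outer loop
vertex 1.833 -3.575 -3.047
vertex 2.953 -4.628 -1.443
vertex 2.12 -5.175 -2.163
endloop
endfacet
facet normal 0.719 -0.232 -0.655
outer loop
vertex 2.666 -3.028 -2.326
vertex 2.953 -4.628 -1.443
vertex 1.833 -3.575 -3.047
endloop
endfacet
facet normal -0.461 0.607 -0.648
outer loop
vertex 2.059 0.54 -0.429
vertex 1.556 0.05 -0.53
vertex 1.48 0.537 -0.02
endloop
endfacet
facet normal 0.499 0.495 0.711
outer loop
vertex 2.059 0.54 -0.429
vertex 1.48 0.537 -0.02
vertex 2.224 -0.83 0.41
endloop
endfacet
facet normal -0.461 0.606 -0.648
outer loop
vertex 1.48 0.537 -0.02
vertex 1.556 0.05 -0.53
vertex 0.976 0.047 -0.12
endloop
endfacet
facet normal -0.311 0.127 0.942
outer loop
vertex 1.48 0.537 -0.02
vertex 0.976 0.047 -0.12
vertex 2.224 -0.83 0.41
endloop
endfacet
facet normal -0.461 0.606 -0.648
outer loop
vertex 0.976 0.047 -0.12
vertex 1.556 0.05 -0.53
vertex 1.052 -0.441 -0.63
endloop
endfacet
facet normal -0.631 -0.605 0.485
outer loop
vertex 0.976 0.047 -0.12
vertex 1.052 -0.441 -0.63
vertex 2.224 -0.83 0.41
endloop
endfacet
facet normal -0.461 0.606 -0.648
outer loop
vertex 1.052 -0.441 -0.63
vertex 1.556 0.05 -0.53
vertex 1.632 -0.438 -1.04
endloop
endfacet
facet normal -0.140 -0.969 -0.205
outer loop
vertex 1.052 -0.441 -0.63
vertex 1.632 -0.438 -1.04
vertex 2.224 -0.83 0.41
endloop
endfacet
facet normal -0.461 0.606 -0.649
outer loop
vertex 1.632 -0.438 -1.04
vertex 1.556 0.05 -0.53
vertex 2.136 0.052 -0.94
endloop
endfacet
facet normal 0.670 -0.600 -0.436
outer loop
vertex 1.632 -0.438 -1.04
vertex 2.136 0.052 -0.94
vertex 2.224 -0.83 0.41
endloop
endfacet
facet normal -0.460 0.606 -0.648
outer loop
vertex 2.136 0.052 -0.94
vertex 1.556 0.05 -0.53
vertex 2.059 0.54 -0.429
endloop
endfacet
facet normal 0.991 0.133 0.022
outer loop
vertex 2.136 0.052 -0.94
vertex 2.059 0.54 -0.429
vertex 2.224 -0.83 0.41
endloop
endfacet

endsolid


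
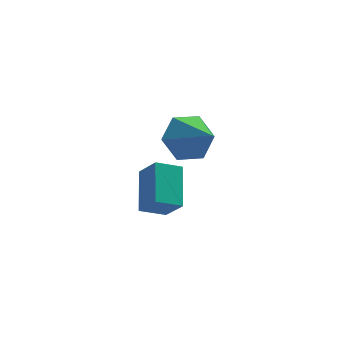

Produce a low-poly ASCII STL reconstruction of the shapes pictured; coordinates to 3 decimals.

solid 
facet normal -0.909 -0.087 0.407
outer loop
vertex -3.444 2.997 0.436
vertex -3.956 3.721 -0.555
vertex -3.748 1.378 -0.589
endloop
endfacet
facet normal 0.385 -0.544 0.745
outer loop
vertex -2.684 1.479 -1.065
vertex -3.444 2.997 0.436
vertex -3.748 1.378 -0.589
endloop
endfacet
facet normal -0.909 -0.087 0.407
outer loop
vertex -3.748 1.378 -0.589
vertex -3.956 3.721 -0.555
vertex -4.26 2.102 -1.58
endloop
endfacet
facet normal -0.157 -0.834 -0.528
outer loop
vertex -4.26 2.102 -1.58
vertex -2.684 1.479 -1.065
vertex -3.748 1.378 -0.589
endloop
endfacet
facet normal 0.157 0.834 0.528
outer loop
vertex -3.444 2.997 0.436
vertex -2.892 3.822 -1.031
vertex -3.956 3.721 -0.555
endloop
endfacet
facet normal 0.385 -0.544 0.745
outer loop
vertex -2.38 3.098 -0.04
vertex -3.444 2.997 0.436
vertex -2.684 1.479 -1.065
endloop
endfacet
facet normal 0.157 0.834 0.528
outer loop
vertex -2.38 3.098 -0.04
vertex -2.892 3.822 -1.031
vertex -3.444 2.997 0.436
endloop
endfacet
facet normal -0.385 0.544 -0.745
outer loop
vertex -3.956 3.721 -0.555
vertex -2.892 3.822 -1.031
vertex -4.26 2.102 -1.58
endloop
endfacet
facet normal -0.157 -0.834 -0.528
outer loop
vertex -3.196 2.203 -2.056
vertex -2.684 1.479 -1.065
vertex -4.26 2.102 -1.58
endloop
endfacet
facet normal -0.385 0.544 -0.745
outer loop
vertex -4.26 2.102 -1.58
vertex -2.892 3.822 -1.031
vertex -3.196 2.203 -2.056
endloop
endfacet
facet normal 0.909 0.087 -0.407
outer loop
vertex -3.196 2.203 -2.056
vertex -2.38 3.098 -0.04
vertex -2.684 1.479 -1.065
endloop
endfacet
facet normal 0.909 0.087 -0.407
outer loop
vertex -2.892 3.822 -1.031
vertex -2.38 3.098 -0.04
vertex -3.196 2.203 -2.056
endloop
endfacet
facet normal -0.309 0.772 -0.556
outer loop
vertex -2.044 1.688 3.756
vertex -2.594 1.003 3.111
vertex -3.08 1.438 3.984
endloop
endfacet
facet normal 0.167 0.189 0.968
outer loop
vertex -2.044 1.688 3.756
vertex -3.08 1.438 3.984
vertex -2.006 -0.463 4.169
endloop
endfacet
facet normal -0.310 0.771 -0.557
outer loop
vertex -3.08 1.438 3.984
vertex -2.594 1.003 3.111
vertex -3.63 0.752 3.34
endloop
endfacet
facet normal -0.584 -0.255 0.771
outer loop
vertex -3.08 1.438 3.984
vertex -3.63 0.752 3.34
vertex -2.006 -0.463 4.169
endloop
endfacet
facet normal -0.310 0.771 -0.557
outer loop
vertex -3.63 0.752 3.34
vertex -2.594 1.003 3.111
vertex -3.143 0.317 2.467
endloop
endfacet
facet normal -0.614 -0.787 0.050
outer loop
vertex -3.63 0.752 3.34
vertex -3.143 0.317 2.467
vertex -2.006 -0.463 4.169
endloop
endfacet
facet normal -0.310 0.771 -0.557
outer loop
vertex -3.143 0.317 2.467
vertex -2.594 1.003 3.111
vertex -2.107 0.568 2.238
endloop
endfacet
facet normal 0.107 -0.875 -0.473
outer loop
vertex -3.143 0.317 2.467
vertex -2.107 0.568 2.238
vertex -2.006 -0.463 4.169
endloop
endfacet
facet normal -0.309 0.771 -0.557
outer loop
vertex -2.107 0.568 2.238
vertex -2.594 1.003 3.111
vertex -1.558 1.253 2.883
endloop
endfacet
facet normal 0.860 -0.430 -0.275
outer loop
vertex -2.107 0.568 2.238
vertex -1.558 1.253 2.883
vertex -2.006 -0.463 4.169
endloop
endfacet
facet normal -0.309 0.772 -0.556
outer loop
vertex -1.558 1.253 2.883
vertex -2.594 1.003 3.111
vertex -2.044 1.688 3.756
endloop
endfacet
facet normal 0.890 0.101 0.445
outer loop
vertex -1.558 1.253 2.883
vertex -2.044 1.688 3.756
vertex -2.006 -0.463 4.169
endloop
endfacet

endsolid


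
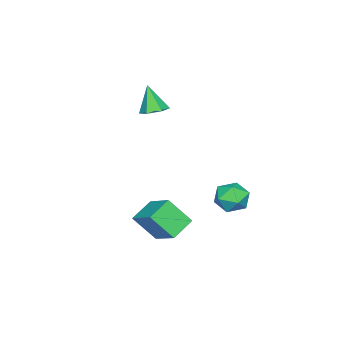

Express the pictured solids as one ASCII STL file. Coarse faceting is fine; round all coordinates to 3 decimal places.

solid 
facet normal 0.188 0.346 -0.919
outer loop
vertex -3.021 0.274 2.369
vertex -3.356 -0.296 2.086
vertex -3.728 0.302 2.235
endloop
endfacet
facet normal -0.097 0.739 0.667
outer loop
vertex -3.021 0.274 2.369
vertex -3.728 0.302 2.235
vertex -3.644 -0.824 3.494
endloop
endfacet
facet normal 0.187 0.345 -0.920
outer loop
vertex -3.728 0.302 2.235
vertex -3.356 -0.296 2.086
vertex -4.063 -0.268 1.953
endloop
endfacet
facet normal -0.872 0.335 0.358
outer loop
vertex -3.728 0.302 2.235
vertex -4.063 -0.268 1.953
vertex -3.644 -0.824 3.494
endloop
endfacet
facet normal 0.187 0.345 -0.920
outer loop
vertex -4.063 -0.268 1.953
vertex -3.356 -0.296 2.086
vertex -3.692 -0.867 1.804
endloop
endfacet
facet normal -0.845 -0.533 0.038
outer loop
vertex -4.063 -0.268 1.953
vertex -3.692 -0.867 1.804
vertex -3.644 -0.824 3.494
endloop
endfacet
facet normal 0.188 0.344 -0.920
outer loop
vertex -3.692 -0.867 1.804
vertex -3.356 -0.296 2.086
vertex -2.985 -0.895 1.938
endloop
endfacet
facet normal -0.045 -0.999 0.027
outer loop
vertex -3.692 -0.867 1.804
vertex -2.985 -0.895 1.938
vertex -3.644 -0.824 3.494
endloop
endfacet
facet normal 0.188 0.344 -0.920
outer loop
vertex -2.985 -0.895 1.938
vertex -3.356 -0.296 2.086
vertex -2.65 -0.324 2.22
endloop
endfacet
facet normal 0.730 -0.595 0.336
outer loop
vertex -2.985 -0.895 1.938
vertex -2.65 -0.324 2.22
vertex -3.644 -0.824 3.494
endloop
endfacet
facet normal 0.188 0.346 -0.919
outer loop
vertex -2.65 -0.324 2.22
vertex -3.356 -0.296 2.086
vertex -3.021 0.274 2.369
endloop
endfacet
facet normal 0.704 0.273 0.656
outer loop
vertex -2.65 -0.324 2.22
vertex -3.021 0.274 2.369
vertex -3.644 -0.824 3.494
endloop
endfacet
facet normal -0.332 0.386 0.861
outer loop
vertex -4.119 4.235 -2.534
vertex -4.485 3.395 -2.298
vertex -3.597 3.61 -2.052
endloop
endfacet
facet normal 0.263 0.717 0.645
outer loop
vertex -4.119 4.235 -2.534
vertex -3.597 3.61 -2.052
vertex -3.209 4.104 -2.76
endloop
endfacet
facet normal 0.142 0.990 -0.003
outer loop
vertex -4.119 4.235 -2.534
vertex -3.209 4.104 -2.76
vertex -3.858 4.195 -3.443
endloop
endfacet
facet normal -0.528 0.828 -0.188
outer loop
vertex -4.119 4.235 -2.534
vertex -3.858 4.195 -3.443
vertex -4.647 3.757 -3.157
endloop
endfacet
facet normal -0.820 0.455 0.346
outer loop
vertex -4.119 4.235 -2.534
vertex -4.647 3.757 -3.157
vertex -4.485 3.395 -2.298
endloop
endfacet
facet normal 0.778 0.227 0.585
outer loop
vertex -3.209 4.104 -2.76
vertex -3.597 3.61 -2.052
vertex -3.013 3.183 -2.663
endloop
endfacet
facet normal -0.184 -0.307 0.934
outer loop
vertex -3.597 3.61 -2.052
vertex -4.485 3.395 -2.298
vertex -3.802 2.745 -2.377
endloop
endfacet
facet normal -0.975 -0.197 0.101
outer loop
vertex -4.485 3.395 -2.298
vertex -4.647 3.757 -3.157
vertex -4.451 2.836 -3.06
endloop
endfacet
facet normal -0.502 0.406 -0.764
outer loop
vertex -4.647 3.757 -3.157
vertex -3.858 4.195 -3.443
vertex -4.063 3.33 -3.768
endloop
endfacet
facet normal 0.582 0.668 -0.464
outer loop
vertex -3.858 4.195 -3.443
vertex -3.209 4.104 -2.76
vertex -3.175 3.545 -3.522
endloop
endfacet
facet normal 0.528 -0.828 0.188
outer loop
vertex -3.541 2.705 -3.286
vertex -3.013 3.183 -2.663
vertex -3.802 2.745 -2.377
endloop
endfacet
facet normal -0.142 -0.990 0.003
outer loop
vertex -3.541 2.705 -3.286
vertex -3.802 2.745 -2.377
vertex -4.451 2.836 -3.06
endloop
endfacet
facet normal -0.263 -0.717 -0.645
outer loop
vertex -3.541 2.705 -3.286
vertex -4.451 2.836 -3.06
vertex -4.063 3.33 -3.768
endloop
endfacet
facet normal 0.332 -0.386 -0.861
outer loop
vertex -3.541 2.705 -3.286
vertex -4.063 3.33 -3.768
vertex -3.175 3.545 -3.522
endloop
endfacet
facet normal 0.820 -0.455 -0.346
outer loop
vertex -3.541 2.705 -3.286
vertex -3.175 3.545 -3.522
vertex -3.013 3.183 -2.663
endloop
endfacet
facet normal 0.502 -0.406 0.764
outer loop
vertex -3.802 2.745 -2.377
vertex -3.013 3.183 -2.663
vertex -3.597 3.61 -2.052
endloop
endfacet
facet normal -0.582 -0.668 0.464
outer loop
vertex -4.451 2.836 -3.06
vertex -3.802 2.745 -2.377
vertex -4.485 3.395 -2.298
endloop
endfacet
facet normal -0.778 -0.227 -0.585
outer loop
vertex -4.063 3.33 -3.768
vertex -4.451 2.836 -3.06
vertex -4.647 3.757 -3.157
endloop
endfacet
facet normal 0.184 0.307 -0.934
outer loop
vertex -3.175 3.545 -3.522
vertex -4.063 3.33 -3.768
vertex -3.858 4.195 -3.443
endloop
endfacet
facet normal 0.975 0.197 -0.101
outer loop
vertex -3.013 3.183 -2.663
vertex -3.175 3.545 -3.522
vertex -3.209 4.104 -2.76
endloop
endfacet
facet normal -0.881 0.219 0.419
outer loop
vertex -0.796 0.869 -2.28
vertex -0.035 2.201 -1.378
vertex -1.127 1.888 -3.508
endloop
endfacet
facet normal -0.428 -0.749 -0.506
outer loop
vertex 0.035 1.599 -4.062
vertex -0.796 0.869 -2.28
vertex -1.127 1.888 -3.508
endloop
endfacet
facet normal -0.881 0.219 0.419
outer loop
vertex -1.127 1.888 -3.508
vertex -0.035 2.201 -1.378
vertex -0.366 3.221 -2.606
endloop
endfacet
facet normal -0.203 0.626 -0.753
outer loop
vertex -0.366 3.221 -2.606
vertex 0.035 1.599 -4.062
vertex -1.127 1.888 -3.508
endloop
endfacet
facet normal 0.203 -0.626 0.753
outer loop
vertex -0.796 0.869 -2.28
vertex 1.127 1.912 -1.932
vertex -0.035 2.201 -1.378
endloop
endfacet
facet normal -0.428 -0.749 -0.506
outer loop
vertex 0.366 0.579 -2.834
vertex -0.796 0.869 -2.28
vertex 0.035 1.599 -4.062
endloop
endfacet
facet normal 0.203 -0.626 0.753
outer loop
vertex 0.366 0.579 -2.834
vertex 1.127 1.912 -1.932
vertex -0.796 0.869 -2.28
endloop
endfacet
facet normal 0.428 0.749 0.507
outer loop
vertex -0.035 2.201 -1.378
vertex 1.127 1.912 -1.932
vertex -0.366 3.221 -2.606
endloop
endfacet
facet normal -0.203 0.626 -0.753
outer loop
vertex 0.796 2.931 -3.16
vertex 0.035 1.599 -4.062
vertex -0.366 3.221 -2.606
endloop
endfacet
facet normal 0.428 0.749 0.506
outer loop
vertex -0.366 3.221 -2.606
vertex 1.127 1.912 -1.932
vertex 0.796 2.931 -3.16
endloop
endfacet
facet normal 0.881 -0.219 -0.420
outer loop
vertex 0.796 2.931 -3.16
vertex 0.366 0.579 -2.834
vertex 0.035 1.599 -4.062
endloop
endfacet
facet normal 0.881 -0.219 -0.419
outer loop
vertex 1.127 1.912 -1.932
vertex 0.366 0.579 -2.834
vertex 0.796 2.931 -3.16
endloop
endfacet

endsolid


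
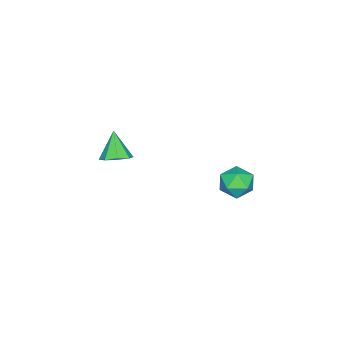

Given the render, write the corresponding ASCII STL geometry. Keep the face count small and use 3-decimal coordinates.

solid 
facet normal 0.457 0.334 -0.825
outer loop
vertex 2.325 -1.865 -0.178
vertex 1.864 -2.198 -0.568
vertex 1.904 -1.568 -0.291
endloop
endfacet
facet normal 0.157 0.537 0.829
outer loop
vertex 2.325 -1.865 -0.178
vertex 1.904 -1.568 -0.291
vertex 1.256 -2.642 0.528
endloop
endfacet
facet normal 0.458 0.333 -0.824
outer loop
vertex 1.904 -1.568 -0.291
vertex 1.864 -2.198 -0.568
vertex 1.459 -1.639 -0.567
endloop
endfacet
facet normal -0.455 0.697 0.554
outer loop
vertex 1.904 -1.568 -0.291
vertex 1.459 -1.639 -0.567
vertex 1.256 -2.642 0.528
endloop
endfacet
facet normal 0.456 0.332 -0.825
outer loop
vertex 1.459 -1.639 -0.567
vertex 1.864 -2.198 -0.568
vertex 1.251 -2.039 -0.843
endloop
endfacet
facet normal -0.917 0.364 0.163
outer loop
vertex 1.459 -1.639 -0.567
vertex 1.251 -2.039 -0.843
vertex 1.256 -2.642 0.528
endloop
endfacet
facet normal 0.457 0.335 -0.824
outer loop
vertex 1.251 -2.039 -0.843
vertex 1.864 -2.198 -0.568
vertex 1.402 -2.531 -0.959
endloop
endfacet
facet normal -0.957 -0.267 -0.114
outer loop
vertex 1.251 -2.039 -0.843
vertex 1.402 -2.531 -0.959
vertex 1.256 -2.642 0.528
endloop
endfacet
facet normal 0.457 0.334 -0.824
outer loop
vertex 1.402 -2.531 -0.959
vertex 1.864 -2.198 -0.568
vertex 1.824 -2.829 -0.846
endloop
endfacet
facet normal -0.552 -0.826 -0.116
outer loop
vertex 1.402 -2.531 -0.959
vertex 1.824 -2.829 -0.846
vertex 1.256 -2.642 0.528
endloop
endfacet
facet normal 0.458 0.334 -0.824
outer loop
vertex 1.824 -2.829 -0.846
vertex 1.864 -2.198 -0.568
vertex 2.268 -2.757 -0.57
endloop
endfacet
facet normal 0.061 -0.985 0.159
outer loop
vertex 1.824 -2.829 -0.846
vertex 2.268 -2.757 -0.57
vertex 1.256 -2.642 0.528
endloop
endfacet
facet normal 0.456 0.333 -0.825
outer loop
vertex 2.268 -2.757 -0.57
vertex 1.864 -2.198 -0.568
vertex 2.476 -2.358 -0.294
endloop
endfacet
facet normal 0.522 -0.652 0.550
outer loop
vertex 2.268 -2.757 -0.57
vertex 2.476 -2.358 -0.294
vertex 1.256 -2.642 0.528
endloop
endfacet
facet normal 0.457 0.334 -0.825
outer loop
vertex 2.476 -2.358 -0.294
vertex 1.864 -2.198 -0.568
vertex 2.325 -1.865 -0.178
endloop
endfacet
facet normal 0.562 -0.022 0.827
outer loop
vertex 2.476 -2.358 -0.294
vertex 2.325 -1.865 -0.178
vertex 1.256 -2.642 0.528
endloop
endfacet
facet normal -0.145 0.987 0.073
outer loop
vertex 1.557 3.682 -0.374
vertex 1.371 3.598 0.388
vertex 2.12 3.724 0.177
endloop
endfacet
facet normal 0.348 0.839 -0.419
outer loop
vertex 1.557 3.682 -0.374
vertex 2.12 3.724 0.177
vertex 2.254 3.333 -0.494
endloop
endfacet
facet normal 0.050 0.413 -0.910
outer loop
vertex 1.557 3.682 -0.374
vertex 2.254 3.333 -0.494
vertex 1.587 2.964 -0.698
endloop
endfacet
facet normal -0.630 0.298 -0.718
outer loop
vertex 1.557 3.682 -0.374
vertex 1.587 2.964 -0.698
vertex 1.042 3.128 -0.152
endloop
endfacet
facet normal -0.750 0.652 -0.111
outer loop
vertex 1.557 3.682 -0.374
vertex 1.042 3.128 -0.152
vertex 1.371 3.598 0.388
endloop
endfacet
facet normal 0.874 0.475 -0.102
outer loop
vertex 2.254 3.333 -0.494
vertex 2.12 3.724 0.177
vertex 2.498 3.032 0.192
endloop
endfacet
facet normal 0.076 0.715 0.695
outer loop
vertex 2.12 3.724 0.177
vertex 1.371 3.598 0.388
vertex 1.953 3.196 0.738
endloop
endfacet
facet normal -0.901 0.175 0.397
outer loop
vertex 1.371 3.598 0.388
vertex 1.042 3.128 -0.152
vertex 1.286 2.827 0.534
endloop
endfacet
facet normal -0.706 -0.398 -0.585
outer loop
vertex 1.042 3.128 -0.152
vertex 1.587 2.964 -0.698
vertex 1.42 2.436 -0.137
endloop
endfacet
facet normal 0.391 -0.213 -0.895
outer loop
vertex 1.587 2.964 -0.698
vertex 2.254 3.333 -0.494
vertex 2.169 2.562 -0.348
endloop
endfacet
facet normal 0.630 -0.298 0.718
outer loop
vertex 1.983 2.478 0.414
vertex 2.498 3.032 0.192
vertex 1.953 3.196 0.738
endloop
endfacet
facet normal -0.050 -0.413 0.910
outer loop
vertex 1.983 2.478 0.414
vertex 1.953 3.196 0.738
vertex 1.286 2.827 0.534
endloop
endfacet
facet normal -0.348 -0.839 0.419
outer loop
vertex 1.983 2.478 0.414
vertex 1.286 2.827 0.534
vertex 1.42 2.436 -0.137
endloop
endfacet
facet normal 0.145 -0.987 -0.073
outer loop
vertex 1.983 2.478 0.414
vertex 1.42 2.436 -0.137
vertex 2.169 2.562 -0.348
endloop
endfacet
facet normal 0.750 -0.652 0.111
outer loop
vertex 1.983 2.478 0.414
vertex 2.169 2.562 -0.348
vertex 2.498 3.032 0.192
endloop
endfacet
facet normal 0.706 0.398 0.585
outer loop
vertex 1.953 3.196 0.738
vertex 2.498 3.032 0.192
vertex 2.12 3.724 0.177
endloop
endfacet
facet normal -0.391 0.213 0.895
outer loop
vertex 1.286 2.827 0.534
vertex 1.953 3.196 0.738
vertex 1.371 3.598 0.388
endloop
endfacet
facet normal -0.874 -0.475 0.102
outer loop
vertex 1.42 2.436 -0.137
vertex 1.286 2.827 0.534
vertex 1.042 3.128 -0.152
endloop
endfacet
facet normal -0.076 -0.715 -0.695
outer loop
vertex 2.169 2.562 -0.348
vertex 1.42 2.436 -0.137
vertex 1.587 2.964 -0.698
endloop
endfacet
facet normal 0.901 -0.175 -0.397
outer loop
vertex 2.498 3.032 0.192
vertex 2.169 2.562 -0.348
vertex 2.254 3.333 -0.494
endloop
endfacet

endsolid


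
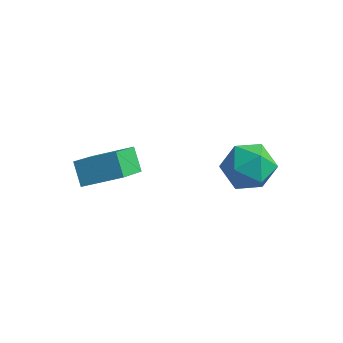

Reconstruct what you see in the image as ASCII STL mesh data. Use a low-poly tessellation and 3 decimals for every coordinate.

solid 
facet normal -0.495 -0.869 -0.007
outer loop
vertex 1.281 3.029 -2.764
vertex 2.217 2.499 -3.269
vertex 2.126 2.542 -2.085
endloop
endfacet
facet normal -0.702 -0.461 0.543
outer loop
vertex 1.281 3.029 -2.764
vertex 2.126 2.542 -2.085
vertex 1.662 3.595 -1.79
endloop
endfacet
facet normal -0.947 0.155 0.280
outer loop
vertex 1.281 3.029 -2.764
vertex 1.662 3.595 -1.79
vertex 1.465 4.203 -2.792
endloop
endfacet
facet normal -0.893 0.130 -0.431
outer loop
vertex 1.281 3.029 -2.764
vertex 1.465 4.203 -2.792
vertex 1.808 3.526 -3.706
endloop
endfacet
facet normal -0.613 -0.503 -0.609
outer loop
vertex 1.281 3.029 -2.764
vertex 1.808 3.526 -3.706
vertex 2.217 2.499 -3.269
endloop
endfacet
facet normal -0.126 -0.319 0.939
outer loop
vertex 1.662 3.595 -1.79
vertex 2.126 2.542 -2.085
vertex 2.832 3.414 -1.694
endloop
endfacet
facet normal 0.207 -0.977 0.051
outer loop
vertex 2.126 2.542 -2.085
vertex 2.217 2.499 -3.269
vertex 3.175 2.737 -2.608
endloop
endfacet
facet normal 0.016 -0.386 -0.922
outer loop
vertex 2.217 2.499 -3.269
vertex 1.808 3.526 -3.706
vertex 2.978 3.345 -3.61
endloop
endfacet
facet normal -0.435 0.638 -0.636
outer loop
vertex 1.808 3.526 -3.706
vertex 1.465 4.203 -2.792
vertex 2.514 4.398 -3.315
endloop
endfacet
facet normal -0.524 0.679 0.515
outer loop
vertex 1.465 4.203 -2.792
vertex 1.662 3.595 -1.79
vertex 2.423 4.441 -2.131
endloop
endfacet
facet normal 0.893 -0.130 0.431
outer loop
vertex 3.359 3.911 -2.636
vertex 2.832 3.414 -1.694
vertex 3.175 2.737 -2.608
endloop
endfacet
facet normal 0.947 -0.155 -0.280
outer loop
vertex 3.359 3.911 -2.636
vertex 3.175 2.737 -2.608
vertex 2.978 3.345 -3.61
endloop
endfacet
facet normal 0.702 0.461 -0.543
outer loop
vertex 3.359 3.911 -2.636
vertex 2.978 3.345 -3.61
vertex 2.514 4.398 -3.315
endloop
endfacet
facet normal 0.495 0.869 0.007
outer loop
vertex 3.359 3.911 -2.636
vertex 2.514 4.398 -3.315
vertex 2.423 4.441 -2.131
endloop
endfacet
facet normal 0.613 0.503 0.609
outer loop
vertex 3.359 3.911 -2.636
vertex 2.423 4.441 -2.131
vertex 2.832 3.414 -1.694
endloop
endfacet
facet normal 0.435 -0.638 0.636
outer loop
vertex 3.175 2.737 -2.608
vertex 2.832 3.414 -1.694
vertex 2.126 2.542 -2.085
endloop
endfacet
facet normal 0.524 -0.679 -0.515
outer loop
vertex 2.978 3.345 -3.61
vertex 3.175 2.737 -2.608
vertex 2.217 2.499 -3.269
endloop
endfacet
facet normal 0.126 0.319 -0.939
outer loop
vertex 2.514 4.398 -3.315
vertex 2.978 3.345 -3.61
vertex 1.808 3.526 -3.706
endloop
endfacet
facet normal -0.207 0.977 -0.051
outer loop
vertex 2.423 4.441 -2.131
vertex 2.514 4.398 -3.315
vertex 1.465 4.203 -2.792
endloop
endfacet
facet normal -0.016 0.386 0.922
outer loop
vertex 2.832 3.414 -1.694
vertex 2.423 4.441 -2.131
vertex 1.662 3.595 -1.79
endloop
endfacet
facet normal -0.841 -0.369 -0.396
outer loop
vertex -2.881 -0.904 -0.545
vertex -2.978 0.715 -1.847
vertex -2.277 -1.473 -1.298
endloop
endfacet
facet normal 0.047 -0.779 0.626
outer loop
vertex -0.822 -0.835 -0.613
vertex -2.881 -0.904 -0.545
vertex -2.277 -1.473 -1.298
endloop
endfacet
facet normal -0.841 -0.369 -0.396
outer loop
vertex -2.277 -1.473 -1.298
vertex -2.978 0.715 -1.847
vertex -2.374 0.146 -2.6
endloop
endfacet
facet normal 0.539 -0.508 -0.672
outer loop
vertex -2.374 0.146 -2.6
vertex -0.822 -0.835 -0.613
vertex -2.277 -1.473 -1.298
endloop
endfacet
facet normal -0.539 0.508 0.672
outer loop
vertex -2.881 -0.904 -0.545
vertex -1.523 1.353 -1.162
vertex -2.978 0.715 -1.847
endloop
endfacet
facet normal 0.047 -0.779 0.626
outer loop
vertex -1.426 -0.266 0.14
vertex -2.881 -0.904 -0.545
vertex -0.822 -0.835 -0.613
endloop
endfacet
facet normal -0.539 0.508 0.672
outer loop
vertex -1.426 -0.266 0.14
vertex -1.523 1.353 -1.162
vertex -2.881 -0.904 -0.545
endloop
endfacet
facet normal -0.047 0.779 -0.626
outer loop
vertex -2.978 0.715 -1.847
vertex -1.523 1.353 -1.162
vertex -2.374 0.146 -2.6
endloop
endfacet
facet normal 0.539 -0.508 -0.672
outer loop
vertex -0.919 0.784 -1.915
vertex -0.822 -0.835 -0.613
vertex -2.374 0.146 -2.6
endloop
endfacet
facet normal -0.047 0.779 -0.626
outer loop
vertex -2.374 0.146 -2.6
vertex -1.523 1.353 -1.162
vertex -0.919 0.784 -1.915
endloop
endfacet
facet normal 0.841 0.369 0.396
outer loop
vertex -0.919 0.784 -1.915
vertex -1.426 -0.266 0.14
vertex -0.822 -0.835 -0.613
endloop
endfacet
facet normal 0.841 0.369 0.396
outer loop
vertex -1.523 1.353 -1.162
vertex -1.426 -0.266 0.14
vertex -0.919 0.784 -1.915
endloop
endfacet

endsolid
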